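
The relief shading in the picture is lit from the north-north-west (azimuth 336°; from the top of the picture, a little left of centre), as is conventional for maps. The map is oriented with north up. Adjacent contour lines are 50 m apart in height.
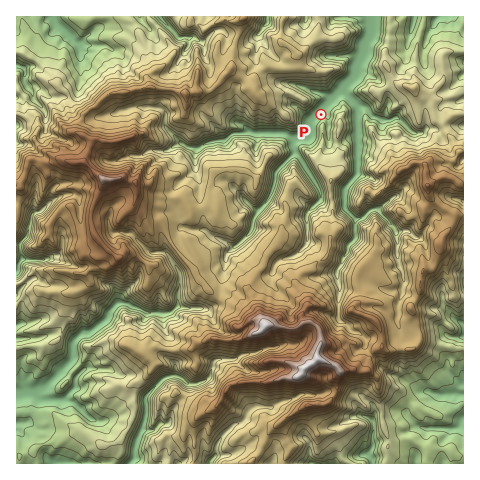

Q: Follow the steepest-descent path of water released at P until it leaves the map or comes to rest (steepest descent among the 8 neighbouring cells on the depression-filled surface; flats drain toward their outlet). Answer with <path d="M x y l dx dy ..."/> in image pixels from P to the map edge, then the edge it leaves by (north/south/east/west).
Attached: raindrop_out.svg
<path d="M321 115l-1-4 35-35 2-12 4-4 3-8 0-7 5-6 2-6 0-16"/>
exit: north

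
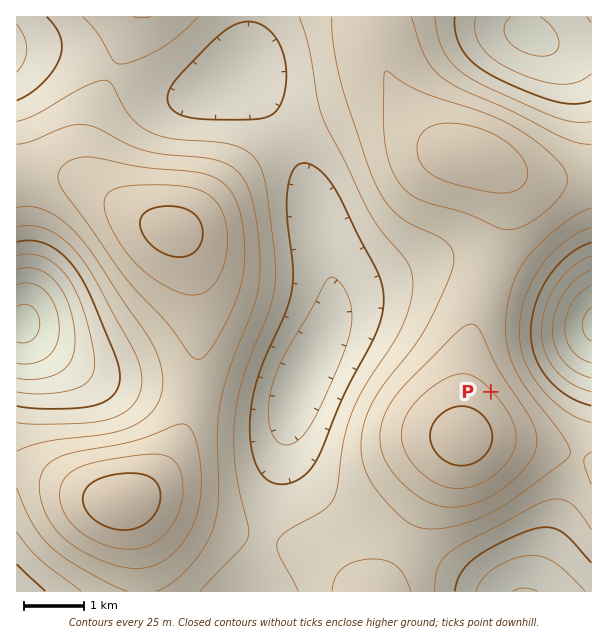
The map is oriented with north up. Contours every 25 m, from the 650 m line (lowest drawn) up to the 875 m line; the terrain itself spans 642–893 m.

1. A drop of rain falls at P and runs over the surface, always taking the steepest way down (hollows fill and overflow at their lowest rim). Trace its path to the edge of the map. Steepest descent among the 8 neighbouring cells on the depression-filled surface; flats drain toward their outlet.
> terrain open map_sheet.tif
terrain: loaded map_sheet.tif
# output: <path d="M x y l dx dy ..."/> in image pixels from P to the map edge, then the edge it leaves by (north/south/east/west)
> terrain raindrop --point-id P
<path d="M491 392l28-29 6 0 2-1 12-3 18-9 3-3 7-3 3-3 5-2 3-3 4-1 3-3 6-3"/>
exit: east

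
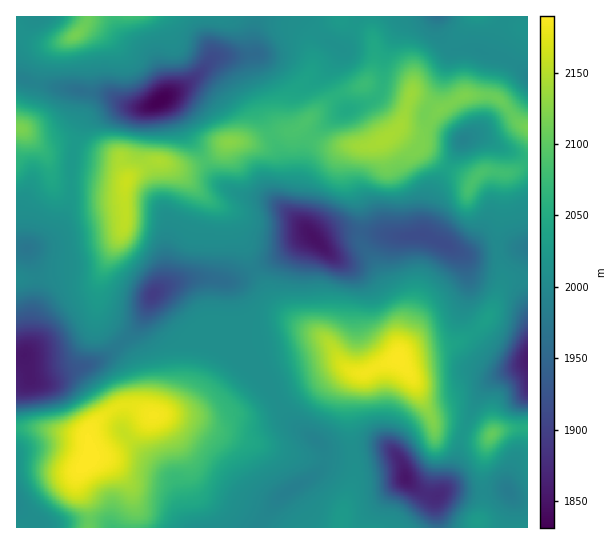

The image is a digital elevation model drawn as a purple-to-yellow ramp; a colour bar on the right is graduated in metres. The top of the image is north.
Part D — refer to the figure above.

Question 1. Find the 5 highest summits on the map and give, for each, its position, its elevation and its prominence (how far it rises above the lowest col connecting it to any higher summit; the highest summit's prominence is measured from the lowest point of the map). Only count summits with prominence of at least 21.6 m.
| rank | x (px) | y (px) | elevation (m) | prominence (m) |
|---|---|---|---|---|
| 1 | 87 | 462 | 2190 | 359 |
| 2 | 398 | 358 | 2188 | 179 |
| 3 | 127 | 181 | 2161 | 161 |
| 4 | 385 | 139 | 2143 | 62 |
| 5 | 230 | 142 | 2126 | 37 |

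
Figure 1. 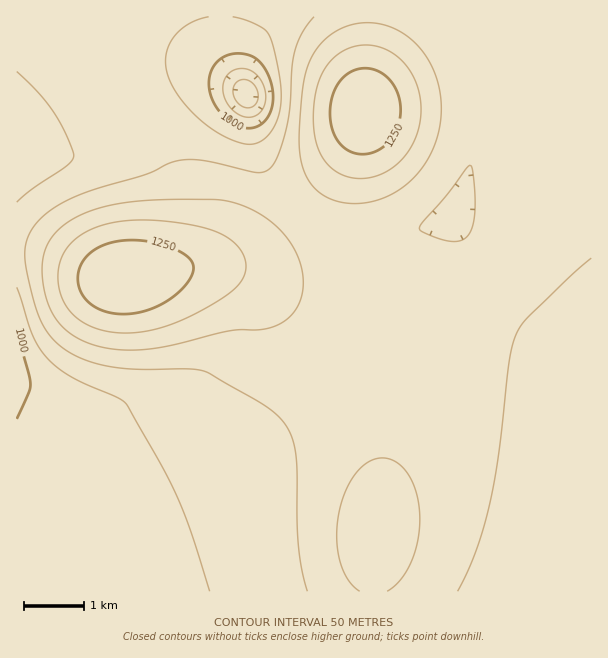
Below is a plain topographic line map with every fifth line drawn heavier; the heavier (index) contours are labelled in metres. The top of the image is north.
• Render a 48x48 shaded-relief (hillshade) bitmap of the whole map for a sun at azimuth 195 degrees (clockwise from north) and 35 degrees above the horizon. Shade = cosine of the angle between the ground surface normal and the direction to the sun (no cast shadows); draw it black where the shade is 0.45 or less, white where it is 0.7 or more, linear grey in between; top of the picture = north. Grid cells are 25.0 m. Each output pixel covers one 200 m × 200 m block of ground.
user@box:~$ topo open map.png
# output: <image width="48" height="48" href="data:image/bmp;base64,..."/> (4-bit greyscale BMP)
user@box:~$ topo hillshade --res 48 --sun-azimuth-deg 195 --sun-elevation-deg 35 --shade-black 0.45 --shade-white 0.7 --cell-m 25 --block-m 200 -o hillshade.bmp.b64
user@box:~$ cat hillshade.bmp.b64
<image width="48" height="48" href="data:image/bmp;base64,Qk32BAAAAAAAAHYAAAAoAAAAMAAAADAAAAABAAQAAAAAAIAEAAATCwAAEwsAABAAAAAAAAAAAAAAABEREQAiIiIAMzMzAERERABVVVUAZmZmAHd3dwCIiIgAmZmZAKqqqgC7u7sAzMzMAN3d3QDu7u4A////AIiIiIiIiIiIiIiIiZmqqqmYiIiIiIiIiIiIiIiIiIiIiIiIiZmqqqmIiIiIiIiIiIiIiIiIiIiIiIiIiJmaqpmIiIiIiIiIiIiIiIiIiIiIiIiIiJmZmZiHd3eIiIiIiIiIiIiIiIiIiIiIiIiZiId3d3d3iIiIiIiIiIiIiIiIiIiIiIiIh3Znd3d3iIiIiIiIiIiIiIiIiIiIiIiHdmZmZ3d3eIiIiHiIiIiIiIiIiIiIiIh3ZlVmZ3d3d4iIiHiIiIiIiIiIiIiIiIh3ZlVWZ3d3d4iIiHiIiIiIiIiIiIiIiIh3ZlVWZ3d3d4iIiHeIiIiIiIiIiIiIiId3ZlVWZnd3d3iIh3eIiIiIiIiIiIiIiIh3ZmVmZ3d3d3iHd3eIiIiIiIiIiIiIiIh3ZmZmZ3d3d3d3d3d4iIiIiIiJmZmYiIh3dmZmZ3d3d3d3d3d4iIiIiImZmZmZiIh3d2Zmd3d3d3d3d3eIiJmZmZmZmZmZmIiHd3Znd3d3d3d3d3iJqqqqqqmZmZmZmIiHd3d3d3d3d3d3d4mrzMzMy7qqmZmZmYiId3d3d3d3d3d3d5vN3u7u3cy6qqqZmYiId3d3d3d3d3d3d6ze////7t3LuqqpmYiId3d3d3d3d3d3d73v/////t3Mu6qpmYiId3d3d3d3d3d3d83v////7t3Mu6qpmIiHd3d3d3d3d3d3d83u///u7dzMu7qpmIh3d3d3d3d3d3d3d93d7u3dzMy7u6qZiId3d3d3d3d3d3iIiNzMzMy7u6qqqqmYiHd3d3d3d3d3d3iIiMu6qqmZmZmZmZmId3d3d3d3d3d3d4iIiMqZiHd3d3d4iId3dmZ3d3d3d3d3d4iIiKmHZlVURVVmZmZmZmZmd3d3d3d3d4iIiJdlRDMiIzNEREVVVmZnd3d3d3d3eIiIiHZUMhERESIiI0RFVWZ4iIh3d3d3eIiIiGVDIQAAABESIzREVniZqpmId3d3eIiIiFQyEQAAAAESMzREV4mru7qZh3d3iIiIiFRDIRAAARIjMzNFaJu8zMupmHd4iIiIiGVDMiERIiM0MzNFeazN3cu6mId4iIiIiHZVRDMzNEREMzNGibzd3cy6mIiIiIiIiId2ZlVVVVVEMyNGirzd3cuqmIiIiIiIiIiId3d2ZlVEMhI1ibzNzLupiIh4iIiIiIiIiId3ZlVDIQAleavMy6qYh3d4iIiIiIiIiId3ZlVDEAAEeaq7qpiHd3d4iIiIiIiIiHd3ZmVDAAAEeZmZmHdmZmd4iIiIiIiIiHd3dmVDAAA3iYiIdmVVVWd4iIiIiIiIiHd3dmZUIDm6mId2VURERWd4iIiIiIiIiHd3d2ZlV9/8qHZUQzIjNFZ4iIiIiIiIiHd3d3d3jP/8qGVDIiEiNFd4iIiIiIiIiId3d3eIrP/rl1QyERESNGeIiIiIiIiIiIh3d3iJrN3KhlQyERESNWeIiIiIiIiIiIiIiIiJq7u5hlQyEREjRXiIiIiIiIiIiIiIiIiJmqqphlQyERIjVniIiIiIiA=="/>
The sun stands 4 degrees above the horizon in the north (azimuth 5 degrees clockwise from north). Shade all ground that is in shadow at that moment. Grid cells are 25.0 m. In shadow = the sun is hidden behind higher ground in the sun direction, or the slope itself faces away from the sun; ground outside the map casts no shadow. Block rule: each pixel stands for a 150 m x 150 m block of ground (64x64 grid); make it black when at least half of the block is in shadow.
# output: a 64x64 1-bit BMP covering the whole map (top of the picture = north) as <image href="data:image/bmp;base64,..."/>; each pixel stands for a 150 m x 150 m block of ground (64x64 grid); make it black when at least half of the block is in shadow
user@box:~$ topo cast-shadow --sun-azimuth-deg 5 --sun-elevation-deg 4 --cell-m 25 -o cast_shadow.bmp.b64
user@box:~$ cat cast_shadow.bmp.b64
<image width="64" height="64" href="data:image/bmp;base64,Qk0+AgAAAAAAAD4AAAAoAAAAQAAAAEAAAAABAAEAAAAAAAACAAATCwAAEwsAAAIAAAAAAAAA////AAAAAAAAAAAAAAAAAAAAAAAAAAAAAAAAAAAAAAAAAAAAAAAAAAAAAAAAAAAAAAAAAAAAAAAAAAAAAAAAAAAAAAAAAAAAAAAAAAAAAAAA4AAAAAAAAAP4AAAAAAAAA/wAAAAAAAAH/gAAAAAAAA//AAAAAAAAD/+AAAAAAAAP/4AAAAAAAB//wAAAAAAAH//gAAAAAAAf//AAAAAAAD//8AAAAAAAP//4AAAAAAB///wAAAAAAH///AAAAAAAf//+AAAAAAD///4AAAAAAP///wAAAAAA////AAAAAAD///8AAAAAAP///4AAAAAA////gAAAAAD///+AAAAAAP///4AAAAAA////AAAAAADAAAAAAAAAAIAAAAAAAAAAAAAAAAAAAAAAAAAADwAAAAAAAAAfgAAAAAAAAB/AAAAAAAAAP+AAAAAAAAA/4AAAAAAAAH/wAAAAAAAAf/AAAAAAAAB/+AAAAAAAAH/4AAAAAAAAf/gAAAAAAAB/+AAAAAAAAH/4AAAAAAAAf/AAAAAAAAA/4AAAAAAAAB8AAAAAAAAAAAAAAAAAAAAAAAAAAAAA8AAAAAAAAAH4AAAAAAAAAfgAAAAAAAAD+AAAAAAAAAP4AAAAAAAAA/gAAAAAAAAD8AAAAAAAAAPwAAAAAAAAAeAAAAAAAAAAAAAAAAAAAAAAAAAAAA=="/>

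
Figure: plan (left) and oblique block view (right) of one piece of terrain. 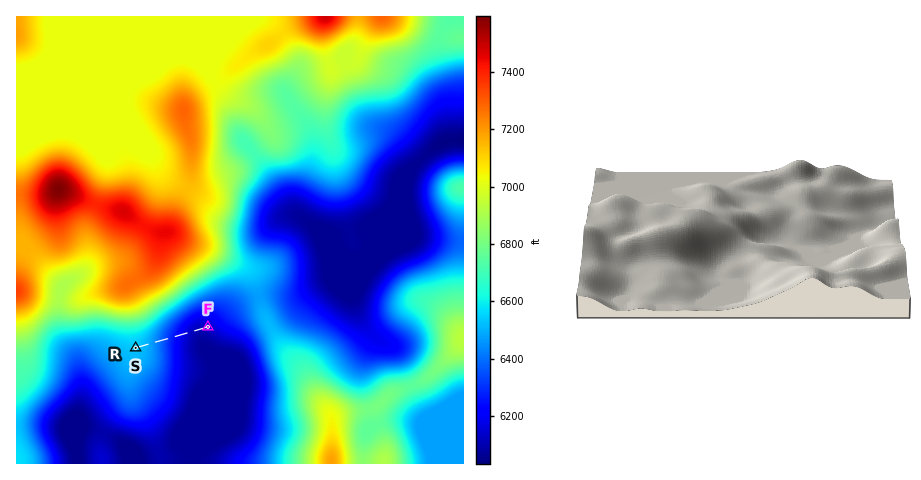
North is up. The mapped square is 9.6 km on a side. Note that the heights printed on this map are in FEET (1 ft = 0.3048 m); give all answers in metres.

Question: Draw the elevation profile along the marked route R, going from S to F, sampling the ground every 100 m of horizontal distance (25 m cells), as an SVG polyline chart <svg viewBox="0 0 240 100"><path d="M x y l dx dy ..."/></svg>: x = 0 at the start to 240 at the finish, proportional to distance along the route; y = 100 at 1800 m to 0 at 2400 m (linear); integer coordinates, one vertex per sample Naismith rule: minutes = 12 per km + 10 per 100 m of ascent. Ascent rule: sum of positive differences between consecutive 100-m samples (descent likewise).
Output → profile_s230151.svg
<svg viewBox="0 0 240 100"><path d="M0 68l15 1 15 0 15 1 14 2 15 2 15 2 15 3 15 2 15 2 15 2 15 1 14 2 15 1 15 0 15 0 15-1 2 0"/></svg>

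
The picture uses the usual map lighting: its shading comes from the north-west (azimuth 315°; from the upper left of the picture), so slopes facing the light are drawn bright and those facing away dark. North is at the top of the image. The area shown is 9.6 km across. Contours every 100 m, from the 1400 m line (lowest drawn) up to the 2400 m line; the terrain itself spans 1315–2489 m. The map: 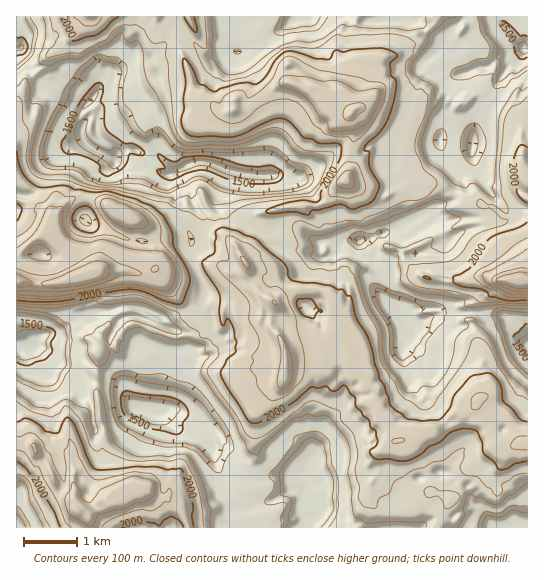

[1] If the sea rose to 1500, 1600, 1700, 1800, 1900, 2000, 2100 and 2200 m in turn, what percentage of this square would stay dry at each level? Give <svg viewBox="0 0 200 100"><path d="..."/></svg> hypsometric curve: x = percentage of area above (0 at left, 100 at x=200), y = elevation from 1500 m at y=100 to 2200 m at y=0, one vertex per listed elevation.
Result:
<svg viewBox="0 0 200 100"><path d="M193 100l-19-14-9-15-43-14-26-14-36-14-33-15-14-14"/></svg>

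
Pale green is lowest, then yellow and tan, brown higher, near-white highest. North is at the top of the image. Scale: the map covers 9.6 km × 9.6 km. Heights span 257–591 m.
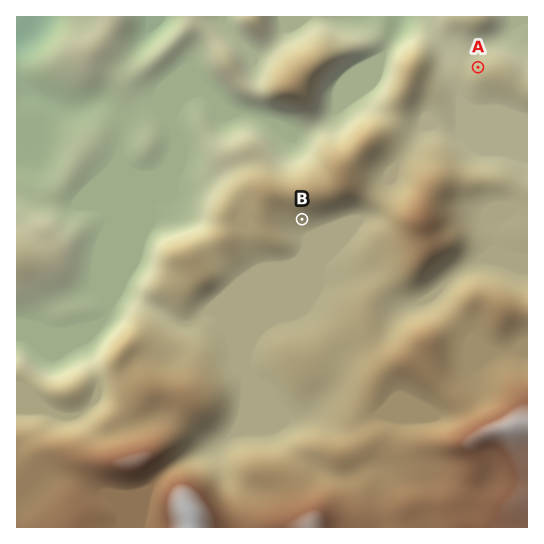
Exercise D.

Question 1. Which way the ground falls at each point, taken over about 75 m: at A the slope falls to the NW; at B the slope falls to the S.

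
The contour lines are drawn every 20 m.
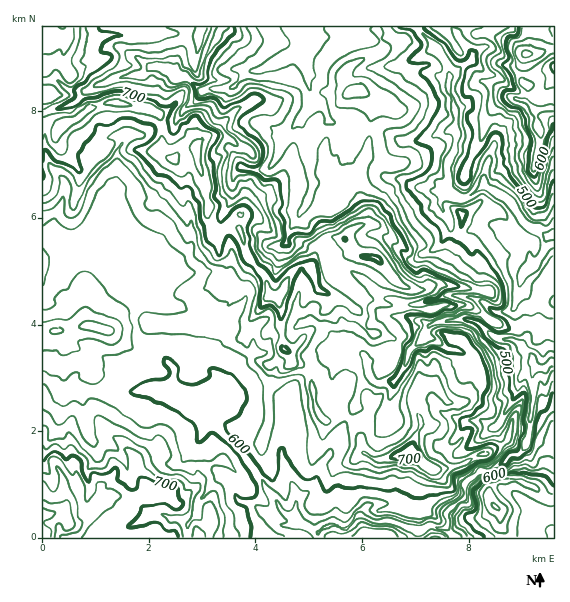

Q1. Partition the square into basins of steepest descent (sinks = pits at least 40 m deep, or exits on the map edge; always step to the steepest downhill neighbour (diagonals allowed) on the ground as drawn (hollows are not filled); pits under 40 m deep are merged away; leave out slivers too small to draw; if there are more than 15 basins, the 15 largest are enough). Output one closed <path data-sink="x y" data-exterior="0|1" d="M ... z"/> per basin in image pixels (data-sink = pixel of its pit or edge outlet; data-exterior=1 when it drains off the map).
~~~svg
<path data-sink="553 235" data-exterior="1" d="M553 26l-511 1 1 511 511-1-1-90-8 24 0 5-10 11-18-6-17 1-16-28-31 13-21 2-22-18 11-23 0-8-8-19 1-9 4-7 3-2 12 0 14 18 8 2 8-1 4-5 6-18-2-14 3-4 0-8-3-4-8-8-12-3-10-5-9 0-11-6-14 2-12 9-20-4-9-6-7-16-4-3 8-11 20 7 37 5 12 0 11-5 18 0 18 5 14 12 16 7 10 0 8-6 10 2 7 4 10-1 0-219-18 1-10-10 1-15-5-6 0-14 5-11 9 0 18-6z"/><path data-sink="551 363" data-exterior="0" d="M365 298l-4 2-6 9 4 3 7 16 6 5 23 5 12-9 14-2 11 6 9 0 10 5 12 3 11 12 0 8-3 4 2 14-6 18-4 5-8 1-8-2-14-18-12 0-3 2-4 7-1 9 8 19 0 8-11 23 22 18 21-2 31-13 16 28 17-1 18 6 4-2 6-9 0-5 9-24 0-118-10 0-13-6-8 2-4 4-10 0-16-7-14-12-18-5-18 0-11 5-12 0-37-5z"/><path data-sink="553 68" data-exterior="1" d="M553 49l-5 0-12 5-9 0-4 5-1 20 5 6-1 15 10 10 18-2z"/>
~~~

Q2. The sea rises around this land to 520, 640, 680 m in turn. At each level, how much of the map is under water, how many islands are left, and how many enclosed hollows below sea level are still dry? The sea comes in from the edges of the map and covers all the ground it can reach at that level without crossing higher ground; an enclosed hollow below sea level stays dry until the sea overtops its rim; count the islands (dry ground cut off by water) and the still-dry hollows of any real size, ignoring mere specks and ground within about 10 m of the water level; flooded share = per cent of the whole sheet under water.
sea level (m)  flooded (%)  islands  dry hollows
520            13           0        0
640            67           1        0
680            84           2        0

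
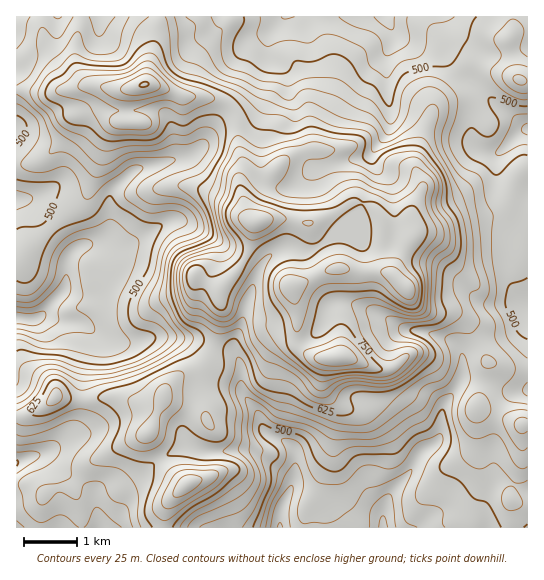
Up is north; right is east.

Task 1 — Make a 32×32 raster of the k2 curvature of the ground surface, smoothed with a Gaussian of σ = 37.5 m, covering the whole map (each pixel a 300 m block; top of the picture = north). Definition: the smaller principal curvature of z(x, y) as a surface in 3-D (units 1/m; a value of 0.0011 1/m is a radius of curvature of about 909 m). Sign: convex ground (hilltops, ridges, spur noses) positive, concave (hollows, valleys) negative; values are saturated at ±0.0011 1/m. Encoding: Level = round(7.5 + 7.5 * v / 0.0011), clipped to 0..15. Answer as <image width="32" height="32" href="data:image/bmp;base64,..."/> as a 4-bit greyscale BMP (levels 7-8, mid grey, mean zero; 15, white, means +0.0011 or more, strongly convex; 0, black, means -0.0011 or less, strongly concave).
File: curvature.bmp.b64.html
<image width="32" height="32" href="data:image/bmp;base64,Qk12AgAAAAAAAHYAAAAoAAAAIAAAACAAAAABAAQAAAAAAAACAAATCwAAEwsAABAAAAAAAAAAAAAAABEREQAiIiIAMzMzAERERABVVVUAZmZmAHd3dwCIiIgAmZmZAKqqqgC7u7sAzMzMAN3d3QDu7u4A////AHdndWZ2RGdmCHd3RIZ3hXh5Z2ZkiHVWdgeHd1OId3WYeHhWdVeYdXgiZmZyaHd2ZWd2dmZFh5eFQXd2dxaHd1cCV4d2MjECNIB4ZVdSZ4ZYhkZWeaVUh1MCVld3ZBVmV4dEZVaFSIdQd2aIh3gHhltnhGdnaEeJAnZ2d3d4BqdHNrVYd3lXYwl1hhABNUB2U2WVVneIZ3UoY1VEiVSCVnd1ZUMzV3d0JkaZqFWVc2mGlEZlUyIkUWhmNoZTdSJmZjNlVmZTM0I4V0RlYwA1eGUQV3doY4WnBldlZSB2R3VVpwV3V3OFhgWYZDRHxiZHVplDh2VTp2ciuWaHWJY1d0iYU4d1RKlWYEVYlWczNWZYh2JWdkRFIUQ0M0RVZ3dlaId2VXY0MAaIRoV3ZomXZXd3d4VmYyNrimaGZnWHZmV3RXd0aIZVRnQ0VYeDdTR0d2VGZRaIdkdTRFV4Q1qTdWeIZXhQE1VYdZVlNRd3Y2VpZ2Z3VlNDR3OGeGUIhkRUOGVGZmeDdDVWRYZ4QVVVaFNDeWd3gnZWdoRlVWFnhVhzSFRUMRSXZ3Zkd3dhiJZmJWeXd3mlZ3dmZnd2Y4mFZGpVZ3dGhDRFVUZndmR3VWZ5hVYzNVVXZWZ4Z4dlZWd1RGhHVWZnVnZVd2iHhFd3Zpd4R2VoiFhYdld2ZmOId4Z4"/>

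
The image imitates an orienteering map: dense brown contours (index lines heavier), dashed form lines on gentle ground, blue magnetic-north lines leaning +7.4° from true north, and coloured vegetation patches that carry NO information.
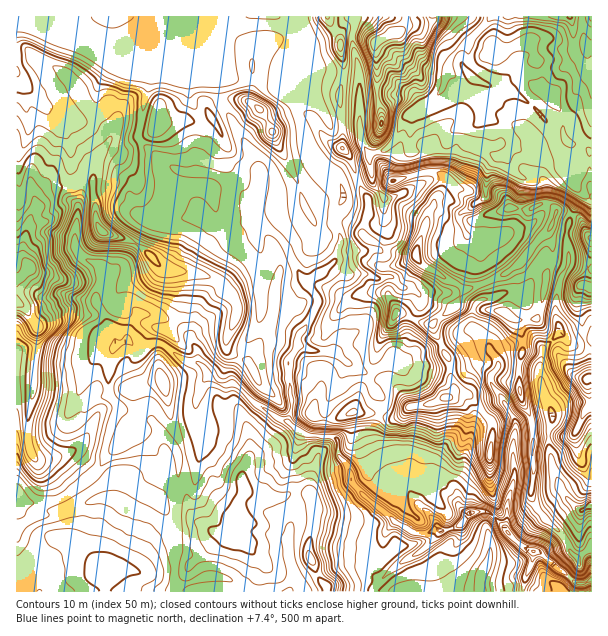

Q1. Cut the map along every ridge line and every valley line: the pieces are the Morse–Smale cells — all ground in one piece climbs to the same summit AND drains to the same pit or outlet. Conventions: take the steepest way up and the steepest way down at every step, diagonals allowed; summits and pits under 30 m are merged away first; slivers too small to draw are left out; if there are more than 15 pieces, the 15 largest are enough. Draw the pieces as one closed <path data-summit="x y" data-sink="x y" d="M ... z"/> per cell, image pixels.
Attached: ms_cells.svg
<path data-summit="30 267" data-sink="533 551" d="M297 16l-281 1 1 483 22 4 21-5 24-17 18-17 2-6 0-12 5-16 11-23-11-13 0-30 5-17 12-8 15 12 14-9 6 0 19 15 9 4 11 2 6 10 12 10 16 0 24 22 26 15 5-2 3-11-3-48 9-15 0-9 10-13 10-18 0-6-11-17 19-12 11-13 3-23-6-9 0-9 9-16 0-9-6-14-13-11-5 8-13 12-15 4-31-2 0-14-2-10-38-63-3-24 8-1 15 4 41 4 4 1 9 9 12-34-4-27z"/><path data-summit="416 255" data-sink="533 551" d="M546 204l-9 1-7 5-23-2-9 4-10 2-14 6-13 10-12 0-17-6-6 0-10 30-18-1-17-7-4 4-35 3-16 17-19 12 11 17 0 6-10 18-10 13 0 9 14 5 23 2 32 23 5 12 10 14-2 12-6 15 0 12 6 15 14 24 36 36 10 15 12-1 9-5 7-9-10-9-2-21 7-14 1-15 12-36 19-16 9-2-14-22 8-12-2-14 11-8 16-4-5-19-2-3 21-1 14 21 8-7 0-9-3-6 0-21 4-19 8-12-2-35 5-16-8-4-6 0z"/><path data-summit="311 558" data-sink="533 551" d="M209 376l-7 8-8 26 2 10 6 15 0 9-5 7-17 3-2 2-2 62-6 10 0 9 5 9 0 45 197 1 4-7 20-18-12-13 0-17 10-16-40-36-5-17-11-13-1-15-7-4-25-2-18-13-12-5-17-10-24-22-12 1z"/><path data-summit="104 569" data-sink="533 551" d="M161 434l-11 12-6 4-25 7-14 0-3 8-18 17-24 17-21 5-23-3 1 91 158-1 0-45-5-9 0-9 6-10 2-63-6-12z"/><path data-summit="30 267" data-sink="570 17" d="M591 16l-99 0-22 25-18 15-4 9 2 9 17 20 7 3 6 5 2 14 6 4 0 30 4 4 11 2 10-11 5 5 16 7 8 0 16-6 14 25 2 9 13 11 5-1z"/><path data-summit="416 255" data-sink="570 17" d="M449 72l-5 15-6 9-26 17-3 34 4 4 10-1 4 3 3 14-2 12-27 15-17 4 2 36-4 12 16 7 18 1 10-30 6 0 17 6 12 0 13-10 14-6 10-2 9-4 23 2 12-6 4 0 11 7 15 3 10-16 0-4-8-9-2-9-14-25-10 5-14 1-16-7-5-5-10 11-11-2-4-4 2-24-2-6-6-4-2-14-6-5-7-3z"/><path data-summit="102 231" data-sink="533 551" d="M116 64l-7 4-7 12-8 21-22 17-19-9-7-1 20 26 4 12 0 27 9 21-1 25-4 12 2 17 7 10 16 7 3 7 11-1 14-11 23-40 24 0 26-4-7-25 1-18-15-3-12-6-18-14-11-15 2-7 4-26 4-10 3-20 3-3-19 1z"/><path data-summit="591 239" data-sink="533 551" d="M522 343l-15 3-11 8 2 14-8 12 14 22-9 2-15 12-8 13-3 17-5 10-1 15-7 14 2 21 9 8 12-3 10 1 32 34 10 6 9 1 33 29 12 1 7-4 0-30-2-1-14 10-5-6-9-18-24-24-8-15 4-15 0-46-4-18-10-21-2-29 5-15z"/><path data-summit="591 239" data-sink="533 551" d="M302 346l-6 1-7 13 3 48-4 14 17 12 30 4 3 5 0 12 10 10 6 20 42 38 21 11 12 0 9-4-8-15-36-36-14-24-6-15 0-12 6-15 2-12-10-14-5-12-32-23-23-2z"/><path data-summit="162 383" data-sink="533 551" d="M128 340l-11 4-3 4-4 9-1 38 11 13-11 23-5 16 0 9 3 2 12-1 25-7 6-4 11-12 11 9 7 13 18-5 5-7 0-9-6-15-2-10 8-26 6-7-3-8-8-7-8 0-9-4-19-15-6 0-14 9z"/><path data-summit="483 570" data-sink="533 551" d="M485 511l-14 1-10 12-9 5-12 1-15 18-32 20-17 17-3 6 149 1 12-40-13-6-32-34z"/><path data-summit="395 33" data-sink="570 17" d="M491 16l-56 0-4 6-12 0-11 3-7 6-8 1-16 10-23-11-2 4 0 9 8 28 0 26 48-4 12 12 9-3 9-7 6-9 4-22 4-9 18-15z"/><path data-summit="272 132" data-sink="533 551" d="M225 76l-8 1 3 24 38 63 2 10-1 14 7 2 25 0 18-6 10-10 5-9-6-6-10-16-2-12-8-15-2-18-4-6-11-8-41-4z"/><path data-summit="591 239" data-sink="591 506" d="M536 343l-13 1-5 22 2 29 10 21 4 18 0 46-4 15 12 21 20 18 9 18 7 6 14-10 0-42-8 4-9-4-15-17-7-19-5-24 0-15 5-15-12-30-1-21 2-8 0-9z"/><path data-summit="588 378" data-sink="591 506" d="M552 342l-10 8-2 15 2 27 11 24-5 15 4 33 8 25 6 9 13 12 5 0 8-6 0-25-4-3-8-15-6-26 10-24 6-6 0-12-2-13-9-2-9-7-10-12-2-11z"/>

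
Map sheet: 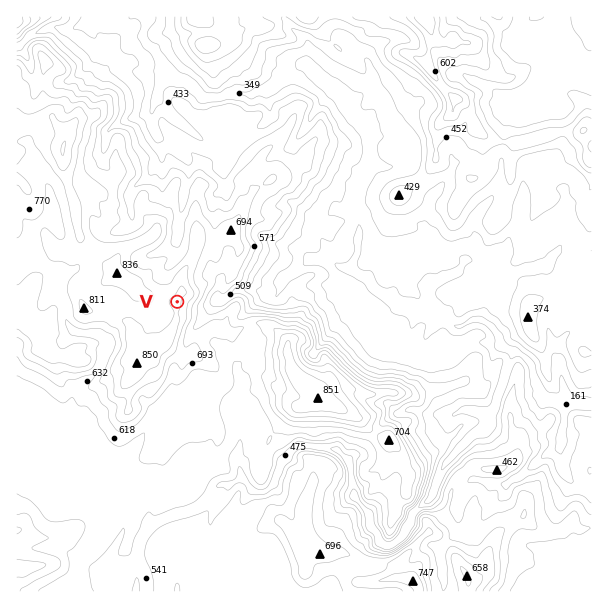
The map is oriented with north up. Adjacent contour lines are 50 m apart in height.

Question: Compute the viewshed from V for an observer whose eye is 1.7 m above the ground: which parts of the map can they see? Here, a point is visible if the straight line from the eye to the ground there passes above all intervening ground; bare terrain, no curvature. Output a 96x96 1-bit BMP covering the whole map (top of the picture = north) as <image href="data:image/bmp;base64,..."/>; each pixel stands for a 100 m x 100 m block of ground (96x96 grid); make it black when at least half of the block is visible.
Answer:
<image width="96" height="96" href="data:image/bmp;base64,Qk2+BAAAAAAAAD4AAAAoAAAAYAAAAGAAAAABAAEAAAAAAIAEAAATCwAAEwsAAAIAAAAAAAAA////AAAAAAAAAAAAH/4AAAAAAAAAAAAAH/wAcAAAAAAAAAAAH/4Af+AAAAAAAAAAH/8AH+AAAAAAAAAAH8MAD7AAAAAAAAAADwMAf4AAAAAAAAAAAAP/wcAAAAAAAAAAAAP+AEAAAAAAAAAAHAPgAAAAAAAAAAAAHwfAAAAAAAAAAAAAH4eAAAAAAAAAAAAAH/+AAAAAAAAAAAAAH/+AAAAAAAAAAAAAD/+AAAAAAAAAAAAAA/+AAAAAAAAAAAAAAP+AAAAAAAAAAAAAAA+AAAAAAAAAAAAAAA/AAAAAAAAAAAAAAAfAAAAAAAAAAAAAAIfgAAAAAAAAAAAAAMPgAAAAAAAAAAAAAMHgAAAAAAAAAAAAAMHAAAAAAAAAAAAAAMAAAAAAAAAAAAAAAMAAAAAAAAAAAAAAAOAAAAAAAAAAAAAAAPgAAAAAAAAAAAAAAPgAAAAAAAAAAAAAAPAAAAAAAAAAAAAAAPAAAAAAAAAAAAAAAP4AAAAAAAAAAAAAAP/AAAAAAAAAAAAAAP/gAAAAAAAAAAAAAP/AAAAAAAAAAAAAAP8AAAAAAAAAAAAAAP8AAAAAAA4AAAAAAP4AAAAAAA4AAAAAAPwAAAAAAY4AABgAAPwAAAAAAw4AAB4AAPwAAAAABw8AABwAAPwAAAAcHw8AAB2AAPwAAABgPg8YAB/AAPwAAAP4PgccAB/gAP4AAAM8fAc8AB/gAeYAAAN9/AcAAD/gAOYAAADD/AcAD2OgAAAAAAHD/B4AGAOAAAAAAAH//B4AEAegAAAAAAP//n8AAA8QAAAAAAf///8AAB4AAAAAAAP///8AABwAAAAAAAP///8AAAwAAAAAAAf///8AAEAAAAAAAD////8AAMAAAAAAAD////8AAGAAAAAAAD+f//8AAHAAAAAAAD////4AADwAAAAAAD////8AAAcAAAAAAH////8AAAEAAAAAAP//H/8AIACAAAAAAf/PDP8AIAAAAAAAA//HhD8AIAAAAAAAB//Dhj8AMAAAAAAAB//Bgx8AOAAAAAAAB+fBw48APgAAAAAAD8fAw48AfgAAAAAAB4PwQwcAfAAAAAAABwH4Yw8A8AAAAAAAAwf8Y58B4AAAAAAAAf/8Y/8B4AAAAAAAAH/uIf8B4AAAAAAAAD5+IP8B8AAAAAAAADw+IH8A8AAAAAAAADw+f/4A+AAAAAAAAB5///4A+AAAAAAAAB7+P/6AeAAAAAAAAB/8AB4AeAAAAAAAAB/4AA4APAAAAAAAAB/YAAYAHgAAAAAAAA+QAAYAAgAAAAAAAA+AAAYAAAAAAAAAAAfAAA4AAAAAAAAAAAeAAAQAAAAAAAAAAAcAAAAAAAAAAAAAAA4AAAAAAAAAAAAAAAwAAAAAAAAAAAAAABwAAAAAAAAAAAAAABgAAAAAAAAAAAAAADAAAAAAAAAAAAAAAAAAAAAAAAAAAAAAAAAIAAEAAAAAAAAAAA6QAAEAAAAAAAAAAByAAAEAAAAAAAAAABwAAAEAAAAOAAAAABgAAAAAAAAPAAAAADAAAAA="/>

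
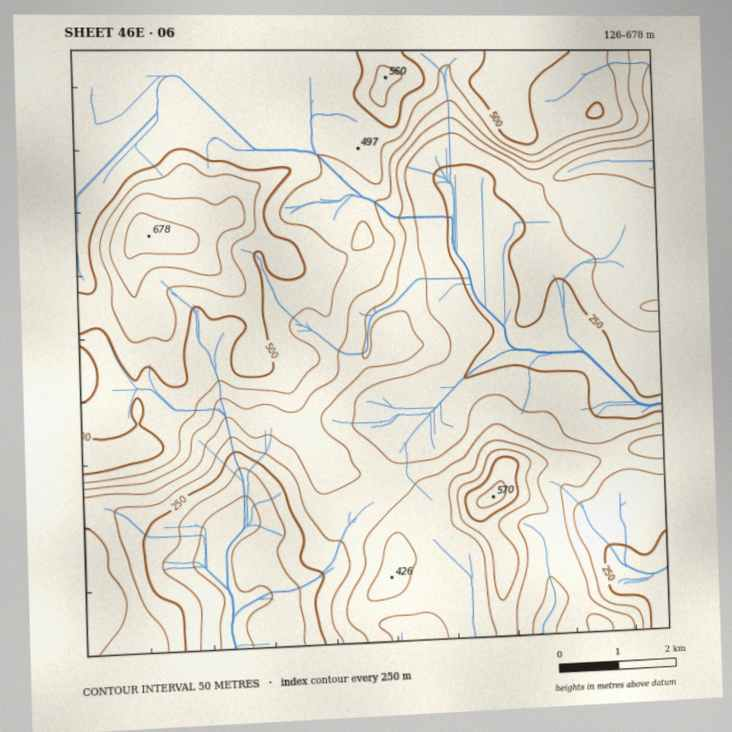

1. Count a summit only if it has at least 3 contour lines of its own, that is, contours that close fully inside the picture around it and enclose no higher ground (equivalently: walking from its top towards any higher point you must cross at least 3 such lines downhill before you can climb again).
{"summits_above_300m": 2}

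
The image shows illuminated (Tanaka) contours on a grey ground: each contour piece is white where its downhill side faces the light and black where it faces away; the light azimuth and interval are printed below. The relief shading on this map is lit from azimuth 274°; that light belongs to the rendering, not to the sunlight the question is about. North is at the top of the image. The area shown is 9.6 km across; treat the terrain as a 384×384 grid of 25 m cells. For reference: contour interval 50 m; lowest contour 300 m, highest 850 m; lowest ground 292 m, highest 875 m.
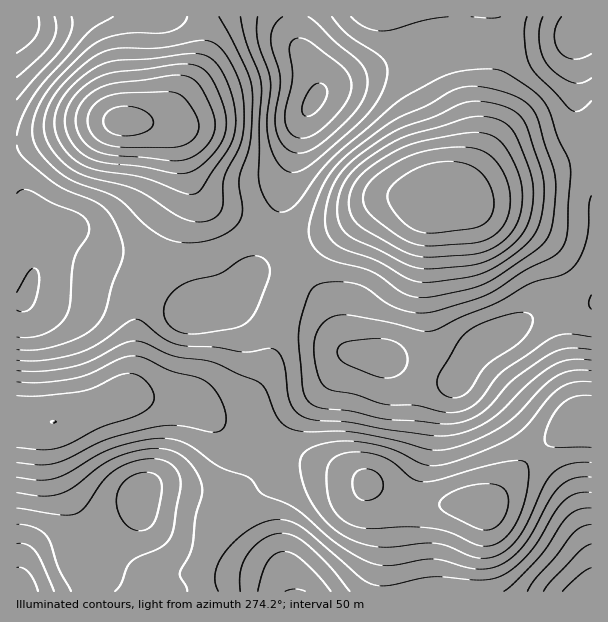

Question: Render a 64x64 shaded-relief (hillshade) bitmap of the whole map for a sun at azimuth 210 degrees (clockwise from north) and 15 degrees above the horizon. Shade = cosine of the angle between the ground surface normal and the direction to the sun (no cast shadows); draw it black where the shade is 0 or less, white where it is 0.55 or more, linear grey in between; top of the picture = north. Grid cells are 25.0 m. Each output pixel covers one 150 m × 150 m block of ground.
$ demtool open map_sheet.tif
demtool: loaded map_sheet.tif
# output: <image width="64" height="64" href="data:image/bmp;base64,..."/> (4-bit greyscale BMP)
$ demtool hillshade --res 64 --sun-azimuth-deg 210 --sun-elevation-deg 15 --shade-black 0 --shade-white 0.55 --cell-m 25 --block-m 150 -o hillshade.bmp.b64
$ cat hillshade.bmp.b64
<image width="64" height="64" href="data:image/bmp;base64,Qk12CAAAAAAAAHYAAAAoAAAAQAAAAEAAAAABAAQAAAAAAAAIAAATCwAAEwsAABAAAAAAAAAAAAAAABEREQAiIiIAMzMzAERERABVVVUAZmZmAHd3dwCIiIgAmZmZAKqqqgC7u7sAzMzMAN3d3QDu7u4A////AJq7u6mHd3d4iIh2ZVVWeJq7zMu7qqqqu8zMy6iHiIiIqru7qYd3d3d4iHdlVWZ4mqvMzLuqqqq7zN3LqYiIiIirvLqYiHd3Zmd3d2ZmZ3iavMzMy7qqqrvN3cupmIiIiKu7uph3d2ZVZnd3d3d3iJq83d3Lu6qrvM3dy6mYiIiIu7uph3dmVVVWd4h3eIiZq93u7cy7qru8zd3LqYiIiIm7u6mHZmVVVWeIiIiImavN7u7ty7uru8zd3LqYh3d4ibu7qHdmVVVWeIiIiImau93u7tzLqqq7zMzLqYh3d3iZu7uph2ZVVWeImIiIiZq83u7ty7qqqqu8zLqYd2ZneJrMu6mHZlVWeImYh3iImrzN3cy6qZmZmqqqqYd2ZmeJqsy7qYh2VWZ4iIiHeIiZq7zMuqmZiIiIiIiHdmZmZ4mrzLupmHZmZ4iIiIiIiImaqqqpmYiHdmZmZmZVVVZniavMu6qYh3d4iZmZmZiIiImaqZmYh3ZVVERERERFVneau8y7qpmIiJmqqqqqmZiIiZmZmIh2VUQzMzMzREVWeJq7zLu6qZmaq7u7u7upmIiImZiIdlRDMiMzMzNERVZ4mrvMu7qqqru8zNzMy6mYiIiIh3ZUMiERIjMzM0RFZ4mru7u7uqqrvM3d3dzLqYiIh3dlVDIQAAESIzMzREVniau7u7qqqqu8zd3d3LqYiId2ZUMyEAAAABIiIzNERWeJqquZmZmZqrvMzMzLqYh3d2VDIhEAAAAAESIiIzRFZ4iZmYiIiIiZq7u7u6qYd3dmVDIREAAAABERERIjNFVmeIiIZmZmZ4iZmZmZmId2ZmVUMhEREAERIiIREjNEVWZ3d3ZERFVWZ4iIiIiHdmZmZUQyIiIiIiMzMyIjRFVWZmZmVTMzM0VWd3dmZmZmVVVVRDMzMzMzREREM0RVZmZmZVRDIiIjNEVmZlVVVVVVVVVURERERERFVVVVVmZmZVVVQzIREiIjRFVVREREREREVVVEREREREVmZmZnd2ZVVVQzIREREiM0REQzMzMzM0RFVURERERFVmd3d3d3ZVRERDIRAREiIzMzMyIiIiIzNEVVRERFVVZneIiHd3ZlRERDMhAREiIzMzMyIRERIiM0VVVERFZnd4iZmId3dmVUREMyERIjM0RERDIhEREiM0VVVVRVZ4iZmqqpiHd3ZmZVVDIRM0RFVVVUQyIREiM0RWZlVVZ4maqru6qYiIiId3ZVQyJEVWZmZmVUMyIzRFVWZmZmZ4mqq7vLuqmZmZmYh2ZURGZnd3d3d2VURFVmZmd3dmZ3iZqrvMy7qqqqqqmIdmVVd3d4iIh3dmVmd4iHd3d2ZneJmaq7zLu7u7u6qZiHdmZ3eIiIiIh3dneJmYiId3dmd4mZqrvMu7u7u7qpmYiHd3d4iIiIiHd3eJmZmIh3d3d4iZqrvMzLu7u7uqmZmZiHd4iIiIh3d3d4mZmIiHd3d4iaqrvMzMy7zMu6qqqpmId3iIiId3d3d3iImIiIh3d4iau8zN3d3MzMzLuqqqqYh3eIiId3d3d3eIiIiIiIiIiau8zd7u3dzMzMu6qqqZh3eIiId3eIiIiIiJiIiIiIiaq8zd7u7t3czcy7qqqZh3d4iIh3d4iZiImZmZmIiIiJqrzN3u7u3czMzLqpmYh2ZneIh3eImZmZmaqqmYiHd4iavMzd3d3My7u7qZiHd2Zmd4iIiImqqqqqq6qYh3d3eJmrzMzczLuqqqmYd2ZlVVZ3iIiZqqqqqqu6qYd2ZmZ3iau7zMu6qZmZmHdmVVVVVXeJmqu7u7qqq6qYdlVVVmeImqu7qqmYiIh3ZlVEREVVeJqrzNzMu7u7qYdlVFVVZniZmqmZiId3d3ZVRERERVaJq83e7dzMu7uphlVEVVVmd4iIiId3d3ZmZVRDMzRFZpq83u7u7d3MzLmHZVVVVVZnd3ZmZmZmZmVVQzMzM0Vnq83u///u7t3cupd2ZlVUVVZmVVRVVVVVVEQzMiIjRWerze7///7u7ty6mHdmVEM0RVVEMzREREMzMzMiIiNFaKvN7u///u7t3LqYh2ZUMiNEREMzMzMzIiIzMiIiI0V4q83e7u7u3cy7qZh2ZUMiIjREQzMyIiISIiIzIiIjRXiavM3d3dzLqpmId2VEMhEjNEREMzMiERIiIzMiIjNFZ5mrvMy7qpiId3ZlRDMiIjNFVUREMyIRIiMzMiIiM0VniJqqqpmHZmZmZUQzIiIjRFVVVVVEMyIzMzMiIiIzRWZ4iIiIdlRERVVUMyIiIzRVZmZmZlVEM0REMiIRIiNEVnd3d2ZUMyM0RUQyIiIjRFZ3d3d3ZlVEREQyIRESIjRVZmZlVEMiEiNEQzIiIiM0VniIiIh3ZVVVQzIiIiEiNEVmVVVEMiERIjMyIiIiIjRWeJmZmYd2VVRDMzMyIiIjRWVVREQyIRERIiERIhERI0Z5mruqmHZlVEMzREQyIiNFZVVURDMhEREREREREREjRomrzLqYd2ZVRERVVUMiNEVlVVVUMyIREQARERERESNXirzMy6mHdmZVVmZlQzM0VWZmZmVDIiIRERIiIiEiNWibzMzLqYh3d3Z3d2VENEVVZneHdkQzMzMzMzMyIjRWiavMzMupmYiIiIiIdlRFVmZ3iZmHVERFVVVVVEMzRWeau8zMu6qZmZmaqZh2VVZndoiZqYdlRVZmZmZlRERWeJq7zMy7qqqqqqqqmHZVZnd3"/>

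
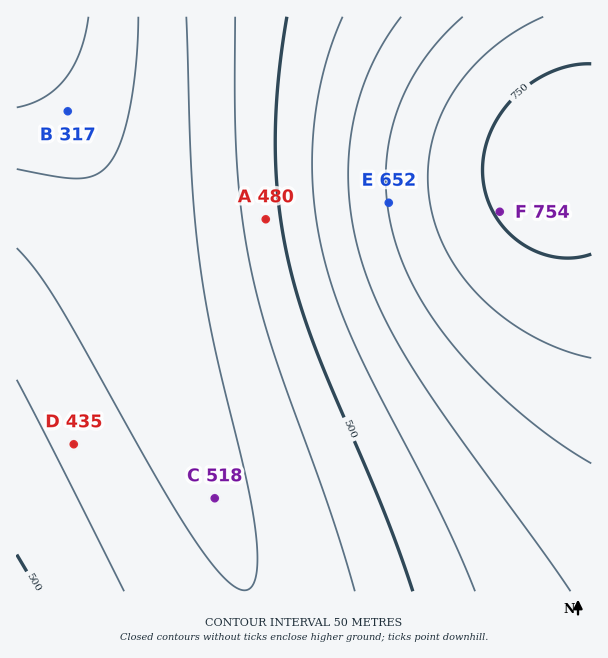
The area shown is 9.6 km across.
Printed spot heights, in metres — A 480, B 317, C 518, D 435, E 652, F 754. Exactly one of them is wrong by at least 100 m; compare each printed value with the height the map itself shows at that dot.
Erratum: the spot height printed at C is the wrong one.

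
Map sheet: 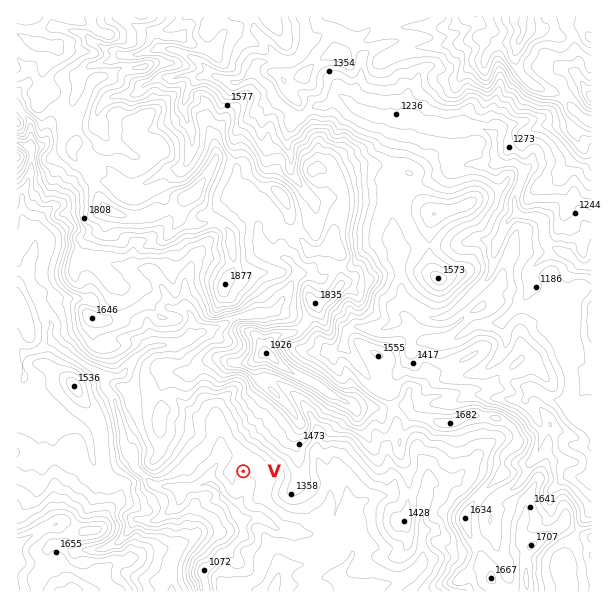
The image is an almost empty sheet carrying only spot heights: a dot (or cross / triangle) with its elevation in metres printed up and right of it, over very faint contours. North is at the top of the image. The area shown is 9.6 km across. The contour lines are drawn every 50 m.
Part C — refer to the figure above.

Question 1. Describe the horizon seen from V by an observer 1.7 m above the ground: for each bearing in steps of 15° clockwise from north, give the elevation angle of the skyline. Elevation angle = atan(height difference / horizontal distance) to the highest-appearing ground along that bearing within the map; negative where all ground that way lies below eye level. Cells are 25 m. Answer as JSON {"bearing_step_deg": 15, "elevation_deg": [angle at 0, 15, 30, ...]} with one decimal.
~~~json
{"bearing_step_deg": 15, "elevation_deg": [17.4, 20.3, 19.9, 19.8, 17.3, 14.0, 11.9, 11.0, 9.4, 3.7, 1.7, 3.2, 1.1, -0.2, 5.3, 9.1, 8.4, 9.7, 5.3, 8.9, 9.6, 7.5, 10.0, 12.0]}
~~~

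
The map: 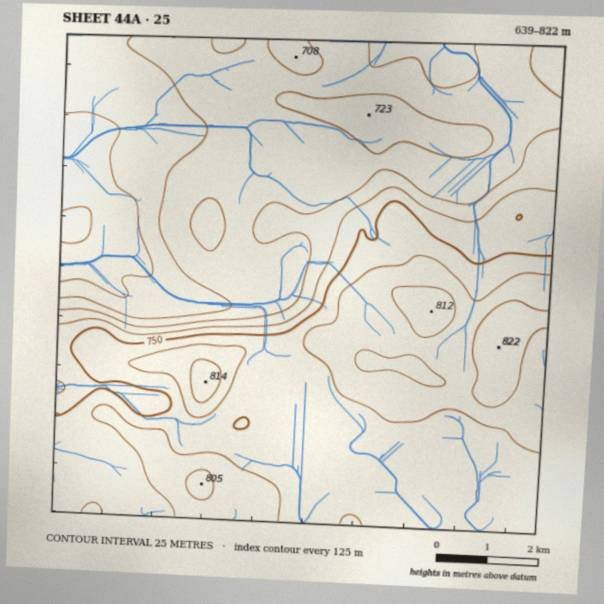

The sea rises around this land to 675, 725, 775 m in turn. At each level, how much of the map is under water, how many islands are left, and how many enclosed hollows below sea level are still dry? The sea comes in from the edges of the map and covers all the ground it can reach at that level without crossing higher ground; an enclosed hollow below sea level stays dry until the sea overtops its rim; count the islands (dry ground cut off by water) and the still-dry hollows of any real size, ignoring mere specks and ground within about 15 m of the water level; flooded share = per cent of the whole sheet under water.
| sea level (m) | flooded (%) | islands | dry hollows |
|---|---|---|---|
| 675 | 15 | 0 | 0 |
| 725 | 47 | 0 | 0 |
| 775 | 81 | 1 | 0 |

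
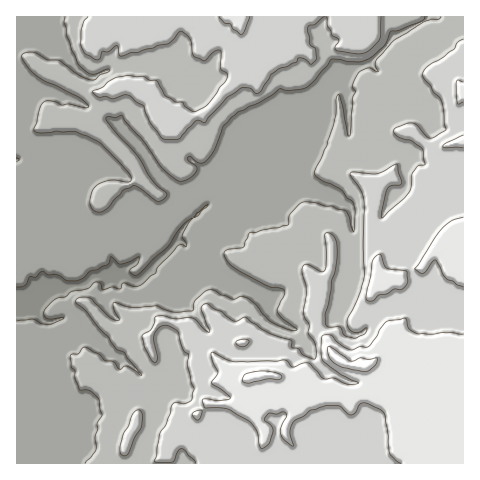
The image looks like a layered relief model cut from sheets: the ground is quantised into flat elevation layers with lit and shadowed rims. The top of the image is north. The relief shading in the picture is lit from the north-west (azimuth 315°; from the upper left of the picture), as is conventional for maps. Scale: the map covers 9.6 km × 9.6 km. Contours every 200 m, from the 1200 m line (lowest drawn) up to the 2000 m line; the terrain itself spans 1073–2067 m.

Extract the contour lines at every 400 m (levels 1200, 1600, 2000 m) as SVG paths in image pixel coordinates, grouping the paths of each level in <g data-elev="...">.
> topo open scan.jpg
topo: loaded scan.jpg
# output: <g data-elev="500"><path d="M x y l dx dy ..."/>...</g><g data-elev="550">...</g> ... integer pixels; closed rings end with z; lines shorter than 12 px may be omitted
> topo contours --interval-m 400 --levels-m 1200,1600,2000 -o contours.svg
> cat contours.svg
<g data-elev="1200"><path d="M17 287l8-1 4-9 6 0 7-6 6 4 11 0 8 6 11-1 6-3 6-6 7-1 11-5 3-8 9 7 11-3 8-4-1 7-8 7 3 4 4 0 31-29 15-22 10-6-11 17 4 11-5-1-3 1-20 21-2 6-15 12-7 1-10-3-2 1-2 5-8-2-9 3-2-6-6-2-7 7-15 2-7 6-10 2-12 12 0 4 3 3 5 1 10-2 2 1 0 1-15 6-8-1-8-5-16 2"/><path d="M194 217l3-4 11-9-10 12z"/></g><g data-elev="1600"><path d="M122 455l4 0 3-2 6-15 6-11 1-11-3-6-3 1-4 3-3 12-6 8-3 14 0 5z"/><path d="M463 39l-5 3-4 7-27 18-4 7 1 4 17 23 5 29-15 8-4-1-9-11-5-3-7 1-12 6 0 3 4 4 14 4 9 7 2 3 2 14-7 1-6 7-1 16-6 8-23 21 0-7 6-23 3-2 8-1 3-2-5-18-2 0-11 6-8 3-21-2-5 1 1 3 10 14 3 10-1 46 2 27-5 19-12 26-1 5 2 6 5 3 6 0 7-4 0 2-2 4-10 4-7-1-5-3-3-7-11 0-3-2-1-11 4-12 3-22 3-9 2-18-2-15-3-4-5-1-2 2 1 21-1 15-4 1-15-8-2 1-2 5 4 22-2 22 5 11-1 9 7 10 1 9-1 6-11-4-5-6-7-1-1-8-21-7-25-16-8 4-5 0-10-9-8-3-7-5-5 2-1 3 9 21-1 2-16-14-19 1-14-3-5 1-4 12-9 6 3 13 6 12 4 2 2-5-3-18 2-9 4-3 6-2 12 6 5 18 6 6-2 10 4 18 3 6-4 12-7 3-8-2-3 3-6 20-6 9-3 22-3 5 4 1 15 0 5-10 3-3 4 2 3 4 6 5 2 3"/><path d="M88 17l-4 4-2 7-1 17 4 9 11 6 4-1 2-7 7-1 7-5 2 1 1 8 3 1 9-3 7-1 20-7 10-1 13-13 6 4 4 5 1 13 3 4 9 4 11-10 6 0-1 17 7 6 0 6-19 24-13 8-10-6-3-4-7 0-9-6-9-15-7-1-7-4-16-1-10 2-9 5-5 5-11 4 7 6 6-1 8 3 11-4 6 1 6 6 8 4 6 16 11 15 8 3 11-2 16-17 10 1 3-5 18-19 14-10 9 0 6 5 2 0 4-3 10-16 7-5 18-7 2-4 6 1 7 5 4-4 1-3-2-9-6-5-1-16 1-2 6-1 9-7"/><path d="M326 17l1 1 0 8 5 9 7 5-4 7 0 2 2 2 21 3 10-3 11-11 2-5 0-18"/></g><g data-elev="2000"><path d="M246 383l23-4 10 1 3-3-1-2-6-3-19 0-12 3-2 6z"/><path d="M362 371l5 0 4-2 5-5 1-6-8 1-8-1-11 3-16-12-6-2 1 9 5 7 8 4z"/></g>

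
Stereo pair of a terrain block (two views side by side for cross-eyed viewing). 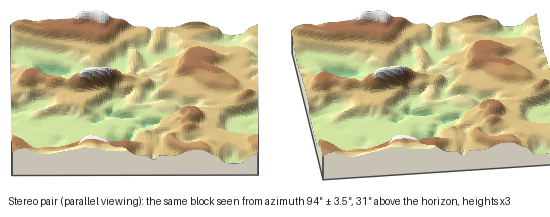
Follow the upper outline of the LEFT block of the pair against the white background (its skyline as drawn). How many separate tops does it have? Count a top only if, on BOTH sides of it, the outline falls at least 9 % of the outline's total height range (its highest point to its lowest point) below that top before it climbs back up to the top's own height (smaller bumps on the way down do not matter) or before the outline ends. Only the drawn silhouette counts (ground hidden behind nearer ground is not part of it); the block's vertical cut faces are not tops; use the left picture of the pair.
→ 3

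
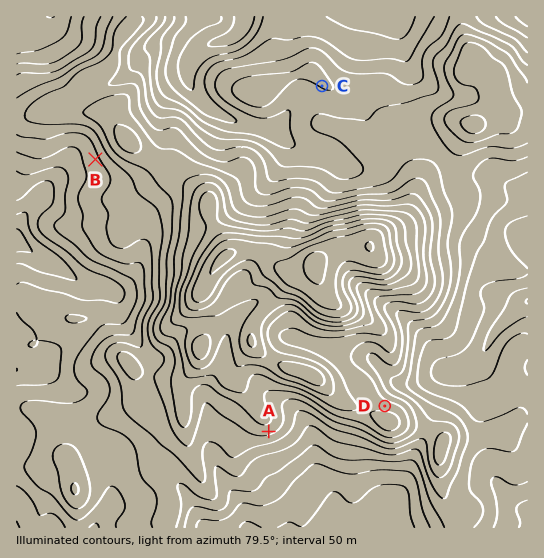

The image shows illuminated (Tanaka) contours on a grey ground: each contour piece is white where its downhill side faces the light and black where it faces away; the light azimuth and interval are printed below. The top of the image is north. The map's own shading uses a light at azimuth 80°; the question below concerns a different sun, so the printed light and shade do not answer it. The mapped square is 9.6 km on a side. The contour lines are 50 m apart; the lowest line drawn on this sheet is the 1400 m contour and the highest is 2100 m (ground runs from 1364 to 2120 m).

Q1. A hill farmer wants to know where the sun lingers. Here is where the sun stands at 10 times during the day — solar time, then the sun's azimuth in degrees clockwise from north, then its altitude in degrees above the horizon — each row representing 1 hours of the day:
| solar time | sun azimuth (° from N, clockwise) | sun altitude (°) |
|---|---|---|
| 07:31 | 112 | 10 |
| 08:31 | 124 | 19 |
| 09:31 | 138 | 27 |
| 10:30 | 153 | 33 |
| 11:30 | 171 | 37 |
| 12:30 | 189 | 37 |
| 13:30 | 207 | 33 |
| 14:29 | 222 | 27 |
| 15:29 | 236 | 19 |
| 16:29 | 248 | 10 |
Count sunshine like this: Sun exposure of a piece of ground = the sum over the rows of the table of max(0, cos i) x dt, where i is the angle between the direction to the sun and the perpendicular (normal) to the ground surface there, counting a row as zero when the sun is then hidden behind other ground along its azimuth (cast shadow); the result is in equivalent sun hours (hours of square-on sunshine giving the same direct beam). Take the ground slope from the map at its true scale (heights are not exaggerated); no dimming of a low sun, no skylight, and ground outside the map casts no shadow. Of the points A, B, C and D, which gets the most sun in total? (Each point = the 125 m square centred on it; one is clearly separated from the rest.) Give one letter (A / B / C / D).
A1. A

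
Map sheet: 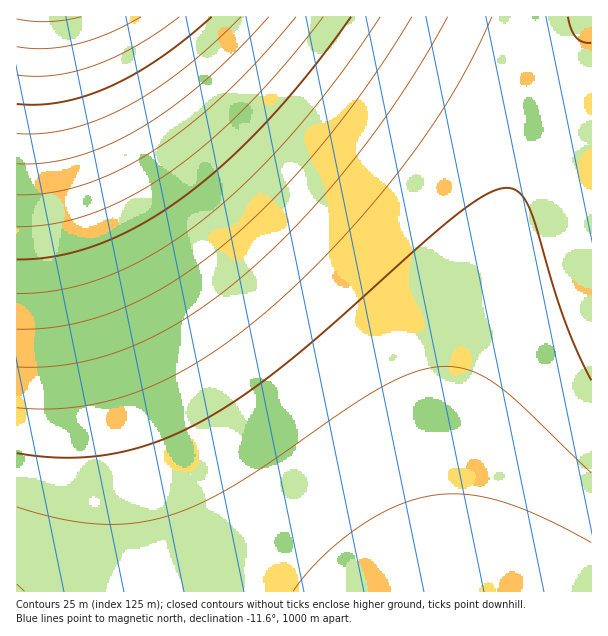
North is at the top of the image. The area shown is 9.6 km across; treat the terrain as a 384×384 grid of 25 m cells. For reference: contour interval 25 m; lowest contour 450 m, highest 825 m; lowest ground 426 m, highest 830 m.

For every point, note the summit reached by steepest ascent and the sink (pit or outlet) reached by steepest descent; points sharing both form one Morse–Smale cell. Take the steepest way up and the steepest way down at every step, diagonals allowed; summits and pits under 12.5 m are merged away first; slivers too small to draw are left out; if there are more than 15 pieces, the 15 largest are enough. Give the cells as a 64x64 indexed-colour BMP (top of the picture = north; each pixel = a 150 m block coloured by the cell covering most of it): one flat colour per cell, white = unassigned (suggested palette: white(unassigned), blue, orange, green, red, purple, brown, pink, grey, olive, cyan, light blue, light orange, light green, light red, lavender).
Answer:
<image width="64" height="64" href="data:image/bmp;base64,Qk12CAAAAAAAAHYAAAAoAAAAQAAAAEAAAAABAAQAAAAAAAAIAAATCwAAEwsAABAAAAAAAAAA////ALR3HwAOf/8ALKAsACgn1gC9Z5QAS1aMAMJ34wB/f38AIr28AM++FwDox64AeLv/AIrfmACWmP8A1bDFACIiIiIiIiIRERERERERERERERERERERERERERERERERIiIiIiIiIhEREREREREREREREREREREREREREREREREiIiIiIiIiERERERERERERERERERERERERERERERERESIiIiIiIiIRERERERERERERERERERERERERERERERERIiIiIiIiIhEREREREREREREREREREREREREREREREREiIiIiIiIiERERERERERERERERERERERERERERERERESIiIiIiIiIRERERERERERERERERERERERERERERERERIiIiIiIiIhEREREREREREREREREREREREREREREREREiIiIiIiIiERERERERERERERERERERERERERERERERESIiIiIiIiIRERERERERERERERERERERERERERERERERIiIiIiIiIREREREREREREREREREREREREREREREREREiIiIiIiIhERERERERERERERERERERERERERERERERESIiIiIiIiERERERERERERERERERERERERERERERERERIiIiIiIiIREREREREREREREREREREREREREREREREREiIiIiIiIhERERERERERERERERERERERERERERERERESIiIiIiIhERERERERERERERERERERERERERERERERERIiIiIiIiEREREREREREREREREREREREREREREREREREiIiIiIiIRERERERERERERERERERERERERERERERERESIiIiIiIhERERERERERERERERERERERERERERERERERIiIiIiIhEREREREREREREREREREREREREREREREREREiIiIiIiERERERERERERERERERERERERERERERERERESIiIiIiIRERERERERERERERERERERERERERERERERERIiIiIiIREREREREREREREREREREREREREREREREREREiIiIiIhERERERERERERERERERERERERERERERERERESIiIiIiERERERERERERERERERERERERERERERERERERIiIiIiIREREREREREREREREREREREREREREREREREREiIiIiIRERERERERERERERERERERERERERERERERERESIiIiIhERERERERERERERERERERERERERERERERERERIiIiIiEREREREREREREREREREREREREREREREREREREiIiIiERERERERERERERERERERERERERERERERERERESIiIiIRERERERERERERERERERERERERERERERERERERIiIiIhEREREREREREREREREREREREREREREREREREREiIiIiERERERERERERERERERERERERERERERERERERESIiIiERERERERERERERERERERERERERERERERERERERIiIiIREREREREREREREREREREREREREREREREREREREiIiIhERERERERERERERERERERERERERERERERERERESIiIiERERERERERERERERERERERERERERERERERERERIiIiEREREREREREREREREREREREREREREREREREREREiIiIRERERERERERERERERERERERERERERERERERERESIiIhERERERERERERERERERERERERERERERERERERERIiIiEREREREREREREREREREREREREREREREREREREREiIiERERERERERERERERERERERERERERERERERERERESIiIRERERERERERERERERERERERERERERERERERERERIiIhEREREREREREREREREREREREREREREREREREREREiIiERERERERERERERERERERERERERERERERERERERESIiERERERERERERERERERERERERERERERERERERERERIiIREREREREREREREREREREREREREREREREREREREREiIhERERERERERERERERERERERERERERERERERERERESIiERERERERERERERERERERERERERERERERERERERERIiIREREREREREREREREREREREREREREREREREREREREiIhERERERERERERERERERERERERERERERERERERERESIiERERERERERERERERERERERERERERERERERERERERIiEREREREREREREREREREREREREREREREREREREREREiIRERERERERERERERERERERERERERERERERERERERESIhERERERERERERERERERERERERERERERERERERERERIiEREREREREREREREREREREREREREREREREREREREREiIRERERERERERERERERERERERERERERERERERERERESIhERERERERERERERERERERERERERERERERERERERERIiEREREREREREREREREREREREREREREREREREREREREiIRERERERERERERERERERERERERERERERERERERERESIhERERERERERERERERERERERERERERERERERERERERIiEREREREREREREREREREREREREREREREREREREREREiIRERERERERERERERERERERERERERERERERERERERESIhERERERERERERERERERERERERERERERERERERERER"/>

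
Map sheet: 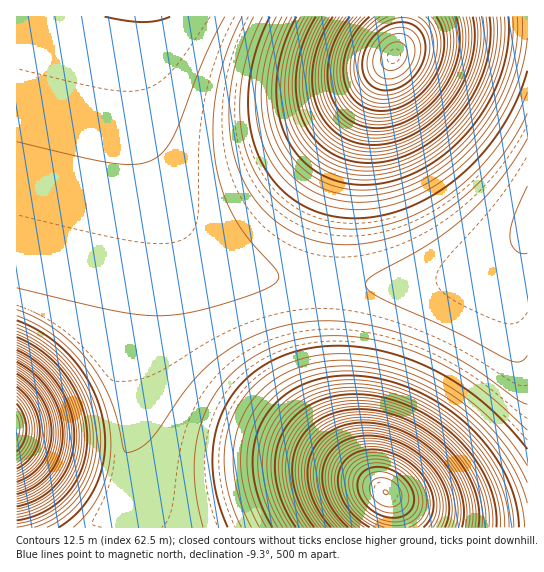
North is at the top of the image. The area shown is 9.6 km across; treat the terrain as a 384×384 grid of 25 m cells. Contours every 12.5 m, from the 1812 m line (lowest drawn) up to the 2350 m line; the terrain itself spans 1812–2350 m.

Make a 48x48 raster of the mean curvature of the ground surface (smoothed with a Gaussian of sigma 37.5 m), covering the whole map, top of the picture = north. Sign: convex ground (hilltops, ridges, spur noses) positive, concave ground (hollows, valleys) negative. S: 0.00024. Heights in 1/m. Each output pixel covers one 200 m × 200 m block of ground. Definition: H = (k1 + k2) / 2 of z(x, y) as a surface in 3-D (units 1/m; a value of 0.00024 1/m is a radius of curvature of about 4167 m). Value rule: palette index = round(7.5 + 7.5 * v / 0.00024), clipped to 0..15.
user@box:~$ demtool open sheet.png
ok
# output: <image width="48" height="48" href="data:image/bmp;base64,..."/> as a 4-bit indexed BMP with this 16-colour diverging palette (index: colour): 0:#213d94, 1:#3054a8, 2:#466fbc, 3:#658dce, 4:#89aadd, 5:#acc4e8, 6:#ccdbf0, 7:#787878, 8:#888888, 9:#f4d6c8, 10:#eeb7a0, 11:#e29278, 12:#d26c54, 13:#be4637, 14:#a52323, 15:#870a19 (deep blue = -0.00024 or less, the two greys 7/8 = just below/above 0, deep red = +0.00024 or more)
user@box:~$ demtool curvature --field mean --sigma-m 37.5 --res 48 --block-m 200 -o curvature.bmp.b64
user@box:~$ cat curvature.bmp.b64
<image width="48" height="48" href="data:image/bmp;base64,Qk32BAAAAAAAAHYAAAAoAAAAMAAAADAAAAABAAQAAAAAAIAEAAATCwAAEwsAABAAAAAAAAAAlD0hAKhUMAC8b0YAzo1lAN2qiQDoxKwA8NvMAHh4eACIiIgAyNb0AKC37gB4kuIAVGzSADdGvgAjI6UAGQqHAGVUQzZ3d3d3d3ZmZmZ3ibze///ty6mHd3dmVDNnd3d3d3ZmZmd4m83////+y6mHdpmHZUNHd3d3d3ZmZneJrN/////+y5iHZrqYdlQ2d3d3d3ZmZ3iave/////tuph3Zty6h1Q0d3d3d3ZmZ3iazf/////cuYd2Zu3Ll2Qzd3d3d3Zmd4ibzf////3LqHdmZv7bqGUzZ3d3d3d3d4mrze///ty6iHZmZv/sqGUyZ3d3d3d3d4mavN7u3LqYd2ZmZf/sqGUyZ3d3d3d3d4iau8zMu6mHdmZWZf/sqGQyZ3d3d3d3d4iZqru6qYh2ZlVWZf/bqGQyd3d3d3d3d3iJmZmZiHdmVVVmZv7bl1Qjd3d3d3d3d3eIiIiId2ZlVVZmZv26hkMld3d3d3d3d3d3d3d3ZmZVVWZmZtypdUImd3d3d3d3d3d3d3ZmZlVVVmZmZrqXZDJHd3d3d3d3d3d3dmZmZlVmZmZ3dql2QyJ3d3d3d3d3d3d2ZmZmZmZmZmd3dodkMiV3d3d3d3d3d3d2ZmZmZmZmZ3d3dmVDIkd3d3d3d3d3d3d2ZmZmZmZnd3d3dlQyJHd3d3d3d3d3d3d3dmZmZmd3d3d3dzIiV3d3d3d3d3d3d3d3d3d3d3d3d3d3dyJGd3d3d3d3d3d3d3d3d3d3d3d3d3d3d0Z3d3d3d3d3d3d3d3d3d3d3d3d3d3d3d3d3d3d3d3d3d3d3d3d3d3d3d3d3d3d3d3d3d3d3d3d3d3d3d3d3d3d3d3d3d3d3d3d3d3d3d3d3d3d3d3d3d3d3d3d3d3d3d3d3d3d3d3d3d3d3d3d3d3d3d3d3d3d3d3d3d3d3d3d3d3d3d3d3d3d3d3d3d3d3d3d3d3d3d3d3d3d3d3d3d3d3d3d3d3d3d3d3d3d3d3d3d3d3d3d3d3d3d2Z3d3d3d3d3d3d3d3d3d3d3d3d3d3d3ZmZmZ3d3d3d3d3d3d3d3d3d3d3d3d3d3ZmZmZmd3d3d3d3d3d3d3d3d3d3d3d3d3dmZmZmZ3d3d3d3d3d3d3d3d3d3d3d3d3d2ZmZmZnd3d3d3d3d3d3d3d3d3d3eIiHd3dmZmZmd3d3d3d3d3d3d3d3d3d4iIiIiHd2ZmZmZ3d3d3d3d3d3d3d3d3d4iZmZmId3ZmZmZnd3d3d3d3d3d3d3d3eImZqqqZiHdmZmZnd3d3d3d3d3d3d3d3eImqq7uqmIdmZmZnd3d3d3d3d3d3d3d3eJmrvMy7qYh2ZmZnd3d3d3d3d3d3d2Z3eJqrzd3Muph3ZmZnd3d3d3d3d3d3dmZ3eJq83e7dy6mHdmZnd3d3d3d3d3d3dmZneJq83u/u3LqYdmZnd3d3d3d3d3d3dmZneJq83v//7cqYd2Znd3d3d3d3d3d3dmZmeIm83v///suph2Znd3d3d3d3d3d3dmZmd4mr3v///typh3Znd3d3d3d3d3d3dmZmZ4mrze///ty5iHZnd3d3d3d3d3d3dmZmZ3iave///ty6mHdnd3d3d3d3d3d3dmZmZniJvN7u7ty6mHdg=="/>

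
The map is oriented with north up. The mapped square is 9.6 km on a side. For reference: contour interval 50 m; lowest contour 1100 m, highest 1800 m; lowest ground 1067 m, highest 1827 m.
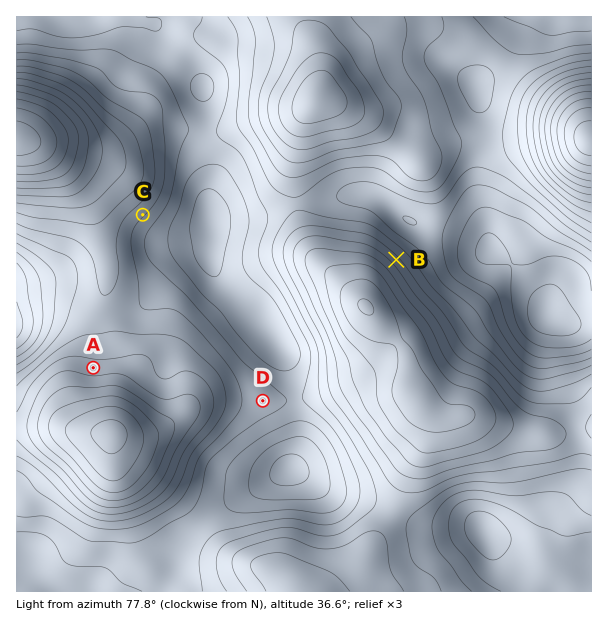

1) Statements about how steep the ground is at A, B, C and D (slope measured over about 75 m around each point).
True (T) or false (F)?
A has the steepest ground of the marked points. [F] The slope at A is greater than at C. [F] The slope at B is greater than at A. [T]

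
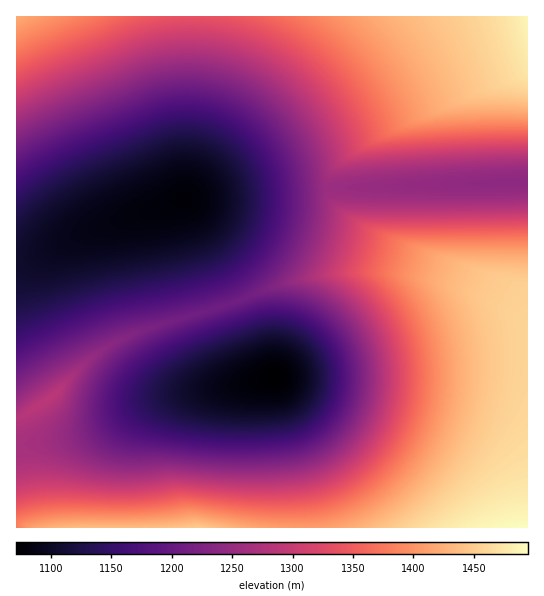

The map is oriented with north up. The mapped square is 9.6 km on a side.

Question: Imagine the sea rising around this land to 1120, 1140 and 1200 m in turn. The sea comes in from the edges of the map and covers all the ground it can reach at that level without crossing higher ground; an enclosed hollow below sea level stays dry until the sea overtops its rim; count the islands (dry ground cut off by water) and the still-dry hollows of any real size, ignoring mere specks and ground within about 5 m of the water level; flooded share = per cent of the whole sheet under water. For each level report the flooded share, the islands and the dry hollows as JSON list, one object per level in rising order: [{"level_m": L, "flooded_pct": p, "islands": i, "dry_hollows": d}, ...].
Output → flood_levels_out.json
[{"level_m": 1120, "flooded_pct": 9, "islands": 0, "dry_hollows": 1}, {"level_m": 1140, "flooded_pct": 12, "islands": 0, "dry_hollows": 1}, {"level_m": 1200, "flooded_pct": 21, "islands": 0, "dry_hollows": 1}]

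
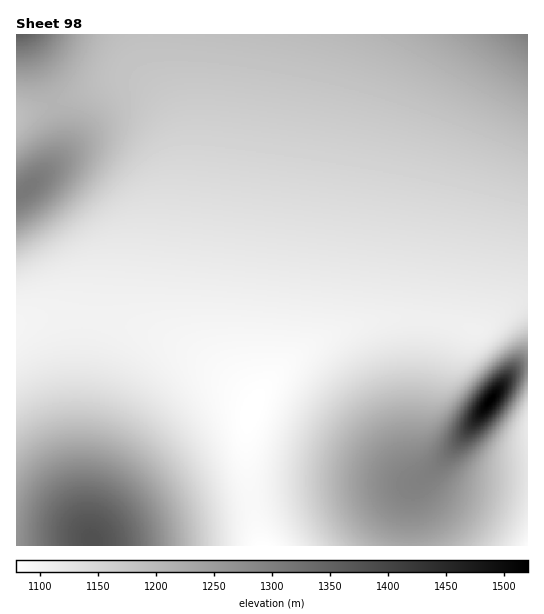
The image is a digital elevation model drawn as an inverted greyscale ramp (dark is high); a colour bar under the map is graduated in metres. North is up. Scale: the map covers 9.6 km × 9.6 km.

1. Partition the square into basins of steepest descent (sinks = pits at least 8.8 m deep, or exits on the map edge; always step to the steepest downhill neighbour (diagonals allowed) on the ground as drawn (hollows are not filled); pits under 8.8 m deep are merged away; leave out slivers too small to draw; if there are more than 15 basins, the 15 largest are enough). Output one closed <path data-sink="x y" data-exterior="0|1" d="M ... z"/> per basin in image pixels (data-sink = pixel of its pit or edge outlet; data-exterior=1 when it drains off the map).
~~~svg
<path data-sink="251 411" data-exterior="0" d="M527 34l-503 1 31 73 5 21 0 18-3 9-6 11-24 22-11 6 1 351 76 0-1-5 5-2 22-4 74-22 41-10 93-13 83-5 15-7 18-17 66-86 10-9 9-2z"/><path data-sink="527 545" data-exterior="1" d="M527 365l-8 1-10 9-57 76-39 37-4 17 1 41 118-1z"/><path data-sink="263 545" data-exterior="1" d="M417 482l-7 3-107 8-69 10-41 10-74 22-22 4-5 4 2 3 315 0 0-41 3-14z"/><path data-sink="17 119" data-exterior="1" d="M23 34l-7 1 1 159 10-5 24-22 6-11 3-9 0-18-5-21z"/>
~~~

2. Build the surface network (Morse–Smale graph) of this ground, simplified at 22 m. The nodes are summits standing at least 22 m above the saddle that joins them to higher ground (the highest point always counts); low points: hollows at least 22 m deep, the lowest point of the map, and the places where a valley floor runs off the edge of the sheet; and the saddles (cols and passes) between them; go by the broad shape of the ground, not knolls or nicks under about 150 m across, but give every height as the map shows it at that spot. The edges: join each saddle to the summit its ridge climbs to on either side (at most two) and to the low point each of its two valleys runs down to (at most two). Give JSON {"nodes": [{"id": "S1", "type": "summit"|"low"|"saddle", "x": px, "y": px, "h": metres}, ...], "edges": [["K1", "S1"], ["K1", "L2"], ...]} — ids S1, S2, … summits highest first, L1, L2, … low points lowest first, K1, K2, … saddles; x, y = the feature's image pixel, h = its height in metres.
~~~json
{"nodes": [
{"id": "S1", "type": "summit", "x": 490, "y": 400, "h": 1520},
{"id": "S2", "type": "summit", "x": 93, "y": 540, "h": 1379},
{"id": "S3", "type": "summit", "x": 17, "y": 35, "h": 1355},
{"id": "S4", "type": "summit", "x": 26, "y": 189, "h": 1312},
{"id": "S5", "type": "summit", "x": 527, "y": 35, "h": 1301},
{"id": "L1", "type": "low", "x": 251, "y": 411, "h": 1079},
{"id": "L2", "type": "low", "x": 527, "y": 545, "h": 1086},
{"id": "K1", "type": "saddle", "x": 410, "y": 545, "h": 1232},
{"id": "K2", "type": "saddle", "x": 53, "y": 104, "h": 1209},
{"id": "K3", "type": "saddle", "x": 150, "y": 35, "h": 1188},
{"id": "K4", "type": "saddle", "x": 87, "y": 317, "h": 1103},
{"id": "K5", "type": "saddle", "x": 251, "y": 501, "h": 1091}],
"edges": [["K1", "S1"], ["K1", "L1"], ["K1", "L2"], ["K2", "S3"], ["K2", "S4"], ["K2", "L1"], ["K3", "S3"], ["K3", "S5"], ["K3", "L1"], ["K4", "S2"], ["K4", "S4"], ["K4", "L1"], ["K5", "S1"], ["K5", "S2"], ["K5", "L1"]]}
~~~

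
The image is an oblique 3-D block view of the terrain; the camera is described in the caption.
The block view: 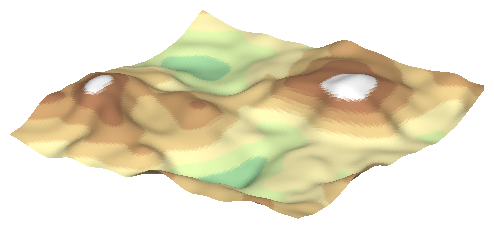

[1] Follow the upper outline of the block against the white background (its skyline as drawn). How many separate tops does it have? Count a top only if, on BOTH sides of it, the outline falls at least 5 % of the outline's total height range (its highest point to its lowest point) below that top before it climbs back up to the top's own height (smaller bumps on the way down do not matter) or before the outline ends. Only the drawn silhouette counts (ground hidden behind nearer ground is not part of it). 2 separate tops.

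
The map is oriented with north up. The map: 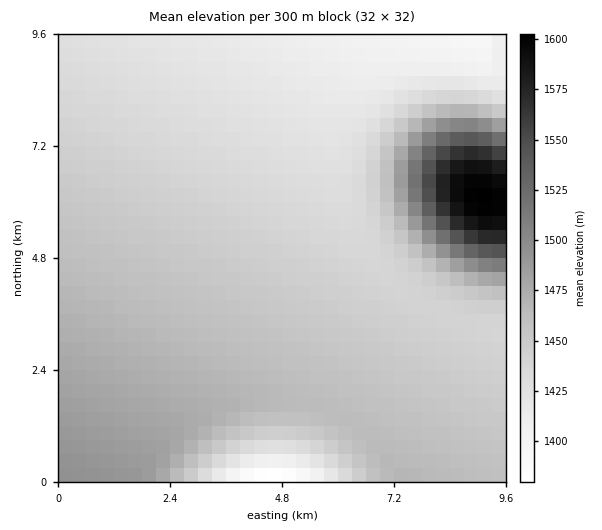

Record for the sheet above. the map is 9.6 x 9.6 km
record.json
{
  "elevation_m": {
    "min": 1370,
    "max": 1605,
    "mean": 1455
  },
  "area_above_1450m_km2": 44.3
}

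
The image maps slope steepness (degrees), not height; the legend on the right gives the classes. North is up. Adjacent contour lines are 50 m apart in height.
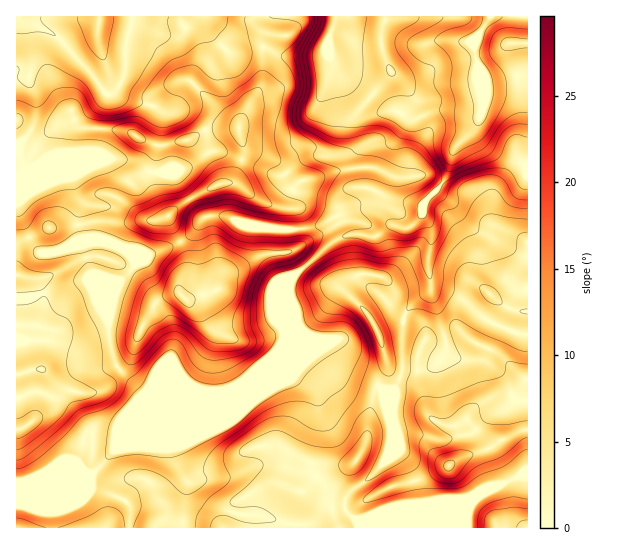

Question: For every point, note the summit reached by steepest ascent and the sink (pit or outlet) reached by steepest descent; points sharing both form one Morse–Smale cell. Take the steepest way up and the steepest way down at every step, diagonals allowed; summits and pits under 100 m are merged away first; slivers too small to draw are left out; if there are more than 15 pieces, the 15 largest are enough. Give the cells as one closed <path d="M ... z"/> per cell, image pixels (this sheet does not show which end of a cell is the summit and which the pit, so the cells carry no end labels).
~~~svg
<path d="M527 16l-191 1-8 24 1 16 6 12 10 10 16 6 10 8 18 16 24 11 22-9 23 0 22 3 0 4-7 12-20 20-2 15-7 16-17 18-4 7-3 12-7 7-6 3-17-3-17 12-10-2-14 0-8 2-15 10-17 17-15 11-5 8 0 14 4 8 0 13-12 28-11 13-39 30-18 19-96 40-24 25-6 0-2-2-30 0-30 12-8 0 0 45 341 0 0-8 12-4 60-1 37-15 12-8 24-8 15-8 10-1z"/><path d="M370 209l-13 0-10 3-26 13-20 4-51-2-25-11-18 0-6 3-5 10-10 10-15 8-20 6-16 11-9-13-16-8-16-2-9 3-2 5 2 8 23 57 1 28 8 25 25 26 5 0 15-6 32 0 9 4 24 0 11-6 39-34 10-16 6-17 0-13-4-8 0-14 3-6 43-37 14-5 14 0 10 2 19-12-9-9z"/><path d="M78 225l-31 3-24 12-7 9 1 234 8 0 30-12 30 0 2 2 6 0 24-25 92-37 22-21-28 1-9-4-32 0-15 6-5 0-25-26-8-25-1-28-25-65 0-3 5-4-7-3z"/><path d="M329 47l-3 6-9 3-35 0-19-9-2 38-22 42-33 2 3 20-3 6-17 12-11 4-26 2 0 12 15 32-9 3-19 0-9 3-37-2-14 3 0 7 2 8 8 4 14-2 16 6 13 10 3 7 16-11 20-6 15-8 10-10 5-10 6-3 18 0 25 11 51 2 20-4 26-13 10-3 13 0 13 7 10 9 8 3 12-3 10-12-2-8-26-4-22-12-11-2-13 1-14 9-38-5-9-6-4-8 0-3 17-14 12-5 21-1 7-8 2-24-11-42 0-16z"/><path d="M254 16l-60 0-9 13-7 6-15 0-32-11-6 22-1 31-7 12-7 6-9-6-9-15-35-38-18-9-13-4-4-4-1 2 7 5 3 5 1 38-3 7-13 2 0 97 2 1 7-8 6 0 14-5 53 0 9-4 20 1 24 12 7-27 31-5 16-10-4-7-12-10-22 0 6-2 6-6 9-15 20-20 3-8 12-15 6 5 10 0 25-7 1-6 6-5-14-7z"/><path d="M333 64l-1 17 11 42-2 24-7 8-21 1-16 8-13 11 4 11 9 6 16 1 13 4 9 0 14-9 13-1 11 2 18 11 20 3 11 4 22-26 7-16 2-15 20-20 7-12 0-4-22-3-23 0-22 9-4-1-14-8-6-2-28-24-16-6z"/><path d="M193 16l-176 0-1 61 13-1 3-7-1-38-10-14 5 6 13 4 18 9 35 38 9 15 9 6 7-6 7-12 1-31 6-22 32 11 15 0 7-6 8-11z"/><path d="M119 159l-12 0-9 4-53 0-4 2 31 13 4 16 5 9-4 16 1 6 15-4 37 2 9-3 19 0 9-3-15-32 0-12-21-12z"/><path d="M262 47l-8 0-15 5-10 0-6-5-12 15-3 8-20 20-9 15-6 6-6 2 22 0 8 6 8 10 33-1 23-43z"/><path d="M527 476l-9 0-15 8-24 8-12 8-37 15-60 1-12 4 1 7 168 1z"/><path d="M41 164l-10 4-6 0-9 9 1 71 6-8 24-12 30-3 4-22-5-9-4-16z"/><path d="M335 16l-80 0 0 5 6 10 10 3-7 8-1 4 2 2 17 8 35 0 9-3 2-3 0-9 8-22z"/><path d="M205 131l-16 9-31 5-6 26 26 0 11-4 17-12 3-6z"/>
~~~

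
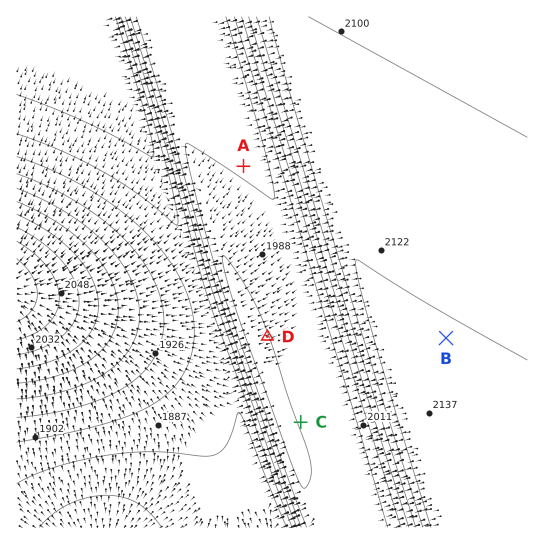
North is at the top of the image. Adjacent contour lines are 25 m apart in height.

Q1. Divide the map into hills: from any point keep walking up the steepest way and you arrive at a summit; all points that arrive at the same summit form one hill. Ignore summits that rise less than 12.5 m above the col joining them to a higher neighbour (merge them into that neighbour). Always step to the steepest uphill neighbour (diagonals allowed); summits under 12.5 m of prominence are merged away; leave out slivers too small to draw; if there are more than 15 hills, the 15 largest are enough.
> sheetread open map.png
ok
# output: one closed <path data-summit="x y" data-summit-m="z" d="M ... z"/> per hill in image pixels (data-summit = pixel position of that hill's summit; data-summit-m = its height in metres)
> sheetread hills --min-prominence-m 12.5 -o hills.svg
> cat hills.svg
<path data-summit="449 527" data-summit-m="2148" d="M527 16l-424 1 77 216 94 295 254-1z"/><path data-summit="17 290" data-summit-m="2094" d="M102 16l-86 1 0 510 257 1-6-27-60-188z"/>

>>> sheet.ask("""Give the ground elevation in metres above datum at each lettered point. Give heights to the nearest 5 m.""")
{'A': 1975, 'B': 2130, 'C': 2000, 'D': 2000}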